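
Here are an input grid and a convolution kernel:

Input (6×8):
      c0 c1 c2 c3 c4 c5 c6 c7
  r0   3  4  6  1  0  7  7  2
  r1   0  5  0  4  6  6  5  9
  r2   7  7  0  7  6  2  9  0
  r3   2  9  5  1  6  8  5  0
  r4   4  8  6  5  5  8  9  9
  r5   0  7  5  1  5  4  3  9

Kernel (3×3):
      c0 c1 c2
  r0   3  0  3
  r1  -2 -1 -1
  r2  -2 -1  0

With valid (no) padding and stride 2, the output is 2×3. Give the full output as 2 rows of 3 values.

Output[0,0]: The receptive field on the input at this output position is [3 4 6 / 0 5 0 / 7 7 0]. Elementwise product with the kernel and sum: 3·3 + 6·3 + 0·-2 + 5·-1 + 0·-1 + 7·-2 + 7·-1.
Output[0,1]: The receptive field on the input at this output position is [6 1 0 / 0 4 6 / 0 7 6]. Elementwise product with the kernel and sum: 6·3 + 0·3 + 0·-2 + 4·-1 + 6·-1 + 0·-2 + 7·-1.

1 1 -16
-13 -16 2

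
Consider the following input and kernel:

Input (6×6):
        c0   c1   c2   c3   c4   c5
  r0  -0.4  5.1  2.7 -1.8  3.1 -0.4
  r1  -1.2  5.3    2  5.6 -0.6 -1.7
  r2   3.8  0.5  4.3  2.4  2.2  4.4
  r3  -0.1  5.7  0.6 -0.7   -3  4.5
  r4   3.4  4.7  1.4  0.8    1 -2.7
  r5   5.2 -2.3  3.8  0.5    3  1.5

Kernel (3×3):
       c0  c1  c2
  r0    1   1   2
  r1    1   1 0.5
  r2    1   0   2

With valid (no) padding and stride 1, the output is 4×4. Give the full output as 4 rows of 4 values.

27.6 19.6 23.1 15.85
15.65 28.8 8.8 16.7
25 21.85 12.9 7.35
28.4 10.1 6.4 9.25

Output[0,0]: The receptive field on the input at this output position is [-0.4 5.1 2.7 / -1.2 5.3 2 / 3.8 0.5 4.3]. Elementwise product with the kernel and sum: -0.4·1 + 5.1·1 + 2.7·2 + -1.2·1 + 5.3·1 + 2·0.5 + 3.8·1 + 4.3·2.
Output[0,1]: The receptive field on the input at this output position is [5.1 2.7 -1.8 / 5.3 2 5.6 / 0.5 4.3 2.4]. Elementwise product with the kernel and sum: 5.1·1 + 2.7·1 + -1.8·2 + 5.3·1 + 2·1 + 5.6·0.5 + 0.5·1 + 2.4·2.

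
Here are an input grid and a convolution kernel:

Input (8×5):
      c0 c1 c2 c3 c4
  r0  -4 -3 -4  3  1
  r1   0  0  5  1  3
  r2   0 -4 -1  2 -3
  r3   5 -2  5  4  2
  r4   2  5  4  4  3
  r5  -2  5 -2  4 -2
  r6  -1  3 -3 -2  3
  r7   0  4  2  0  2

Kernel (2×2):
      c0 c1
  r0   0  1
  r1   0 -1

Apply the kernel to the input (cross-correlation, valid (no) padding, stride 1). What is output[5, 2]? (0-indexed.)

6

The receptive field on the input at this output position is [-2 4 / -3 -2]. Elementwise product with the kernel and sum: 4·1 + -2·-1.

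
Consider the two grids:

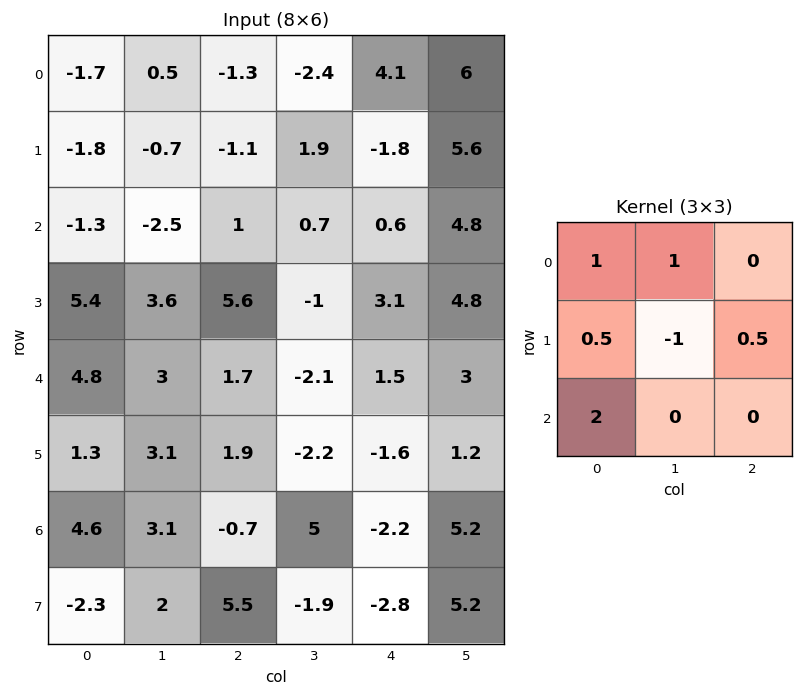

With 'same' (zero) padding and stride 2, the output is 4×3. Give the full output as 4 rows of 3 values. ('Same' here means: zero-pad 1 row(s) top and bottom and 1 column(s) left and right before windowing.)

1.95 -1.05 1.5
-1.75 3.5 0.25
2.1 14.15 -3.35
-1.75 13.75 -0.3

Output[0,0]: The receptive field on the zero-padded input at this output position is [0 0 0 / 0 -1.7 0.5 / 0 -1.8 -0.7]. Elementwise product with the kernel and sum: 0·1 + 0·1 + 0·0.5 + -1.7·-1 + 0.5·0.5 + 0·2.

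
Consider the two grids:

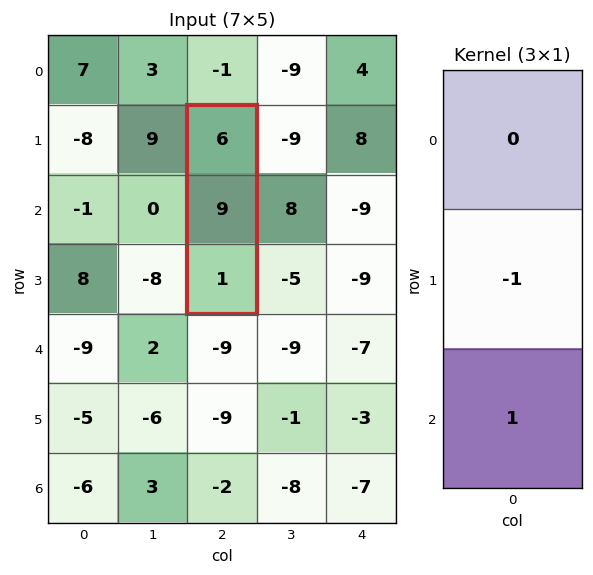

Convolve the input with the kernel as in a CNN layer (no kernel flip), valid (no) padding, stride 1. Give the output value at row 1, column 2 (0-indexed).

-8

The receptive field on the input at this output position is [6 / 9 / 1]. Elementwise product with the kernel and sum: 9·-1 + 1·1.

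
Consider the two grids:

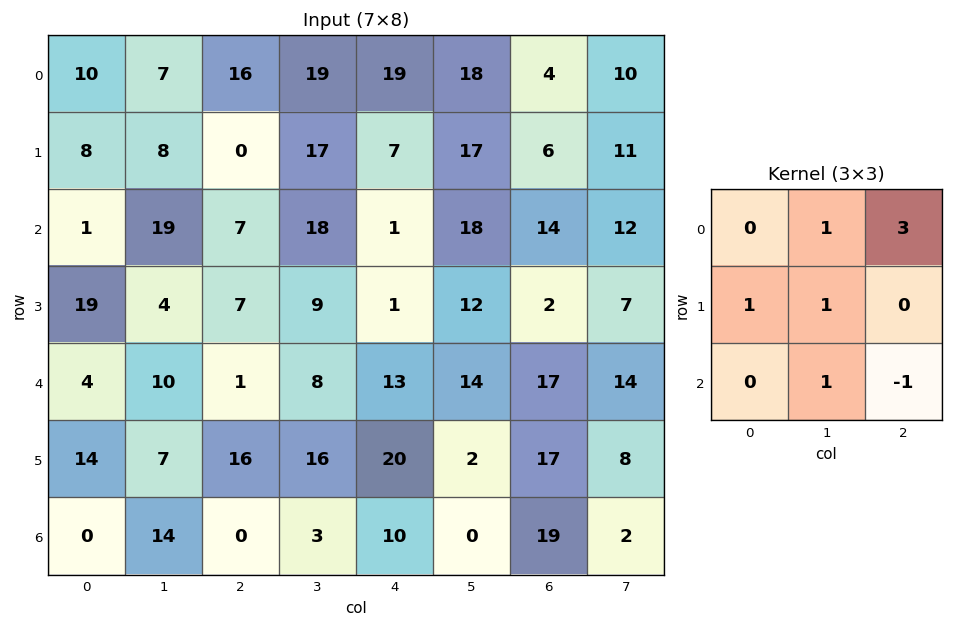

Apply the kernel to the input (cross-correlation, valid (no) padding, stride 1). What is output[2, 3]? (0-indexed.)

64

The receptive field on the input at this output position is [18 1 18 / 9 1 12 / 8 13 14]. Elementwise product with the kernel and sum: 1·1 + 18·3 + 9·1 + 1·1 + 13·1 + 14·-1.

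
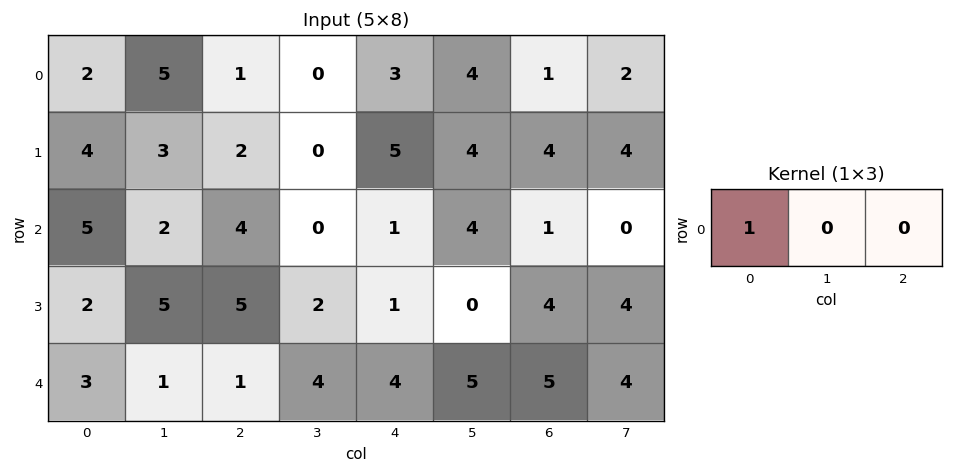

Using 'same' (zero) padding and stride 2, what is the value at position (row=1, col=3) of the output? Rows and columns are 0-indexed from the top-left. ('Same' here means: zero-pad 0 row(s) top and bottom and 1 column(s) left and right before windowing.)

4

The receptive field on the zero-padded input at this output position is [4 1 0]. Elementwise product with the kernel and sum: 4·1.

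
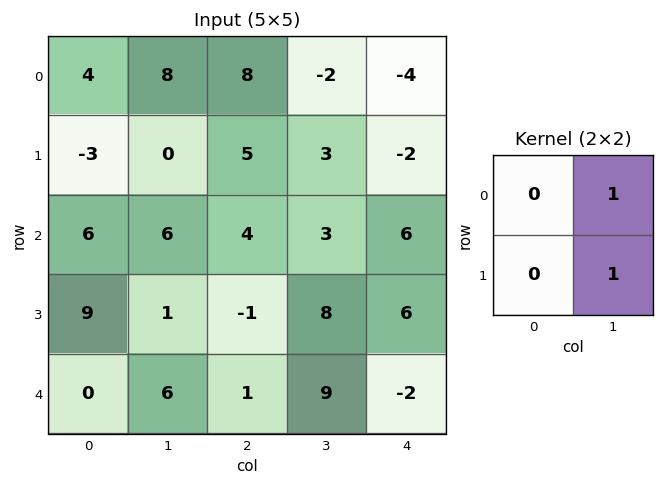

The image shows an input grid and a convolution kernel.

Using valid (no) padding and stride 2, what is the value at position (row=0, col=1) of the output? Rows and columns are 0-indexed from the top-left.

1

The receptive field on the input at this output position is [8 -2 / 5 3]. Elementwise product with the kernel and sum: -2·1 + 3·1.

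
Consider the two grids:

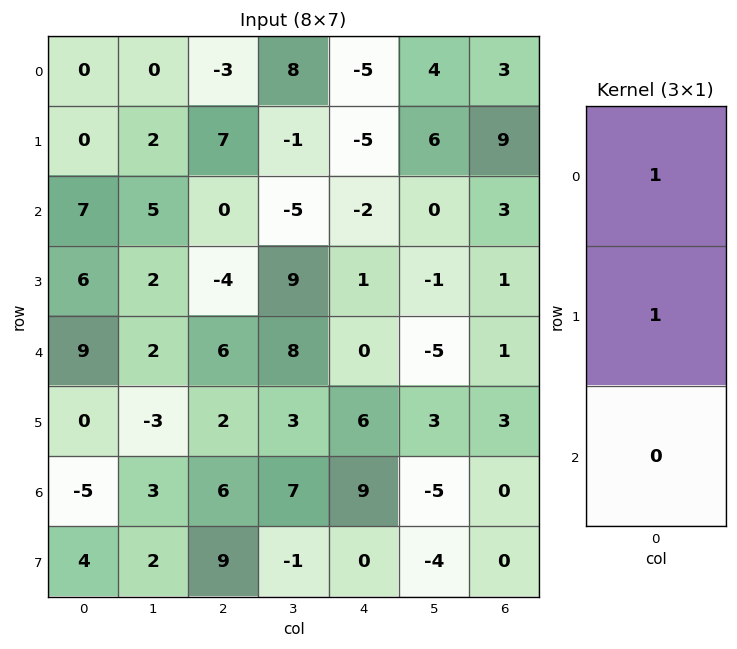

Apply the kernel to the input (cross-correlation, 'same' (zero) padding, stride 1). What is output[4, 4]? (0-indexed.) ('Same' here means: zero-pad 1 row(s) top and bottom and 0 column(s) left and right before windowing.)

1

The receptive field on the zero-padded input at this output position is [1 / 0 / 6]. Elementwise product with the kernel and sum: 1·1 + 0·1.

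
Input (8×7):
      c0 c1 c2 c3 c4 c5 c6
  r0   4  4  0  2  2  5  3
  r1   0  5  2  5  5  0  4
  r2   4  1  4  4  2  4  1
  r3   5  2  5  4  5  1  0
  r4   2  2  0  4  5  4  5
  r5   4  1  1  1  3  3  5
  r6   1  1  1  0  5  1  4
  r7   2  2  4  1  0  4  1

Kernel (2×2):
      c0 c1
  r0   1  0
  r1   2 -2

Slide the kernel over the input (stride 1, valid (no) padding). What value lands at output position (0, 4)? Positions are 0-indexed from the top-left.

12

The receptive field on the input at this output position is [2 5 / 5 0]. Elementwise product with the kernel and sum: 2·1 + 5·2 + 0·-2.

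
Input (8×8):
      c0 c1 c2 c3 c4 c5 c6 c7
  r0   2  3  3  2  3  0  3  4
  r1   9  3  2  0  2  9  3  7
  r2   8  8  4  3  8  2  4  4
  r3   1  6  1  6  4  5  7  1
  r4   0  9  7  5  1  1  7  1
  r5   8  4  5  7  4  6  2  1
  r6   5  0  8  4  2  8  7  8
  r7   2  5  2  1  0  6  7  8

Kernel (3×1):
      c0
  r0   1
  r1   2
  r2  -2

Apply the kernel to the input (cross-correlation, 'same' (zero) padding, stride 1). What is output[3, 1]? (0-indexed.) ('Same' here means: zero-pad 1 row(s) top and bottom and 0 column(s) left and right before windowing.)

The receptive field on the zero-padded input at this output position is [8 / 6 / 9]. Elementwise product with the kernel and sum: 8·1 + 6·2 + 9·-2.

2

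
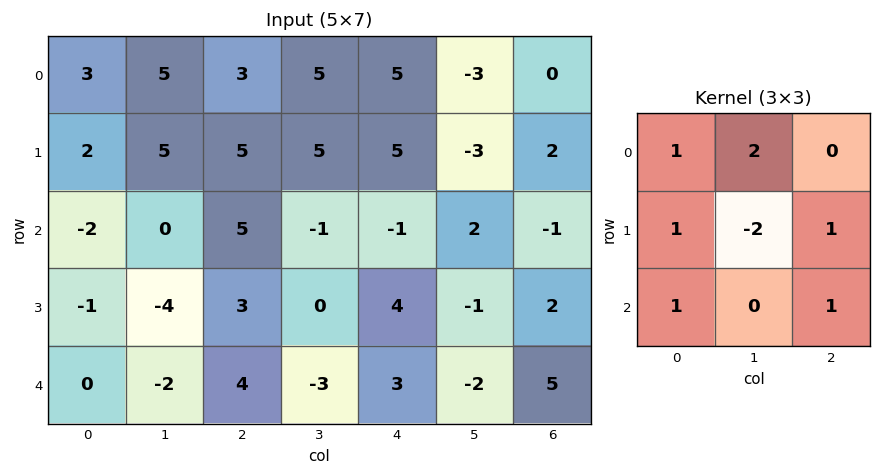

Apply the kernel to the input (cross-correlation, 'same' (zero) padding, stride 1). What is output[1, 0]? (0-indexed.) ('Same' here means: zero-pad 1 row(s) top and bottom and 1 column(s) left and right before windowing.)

7

The receptive field on the zero-padded input at this output position is [0 3 5 / 0 2 5 / 0 -2 0]. Elementwise product with the kernel and sum: 0·1 + 3·2 + 0·1 + 2·-2 + 5·1 + 0·1 + 0·1.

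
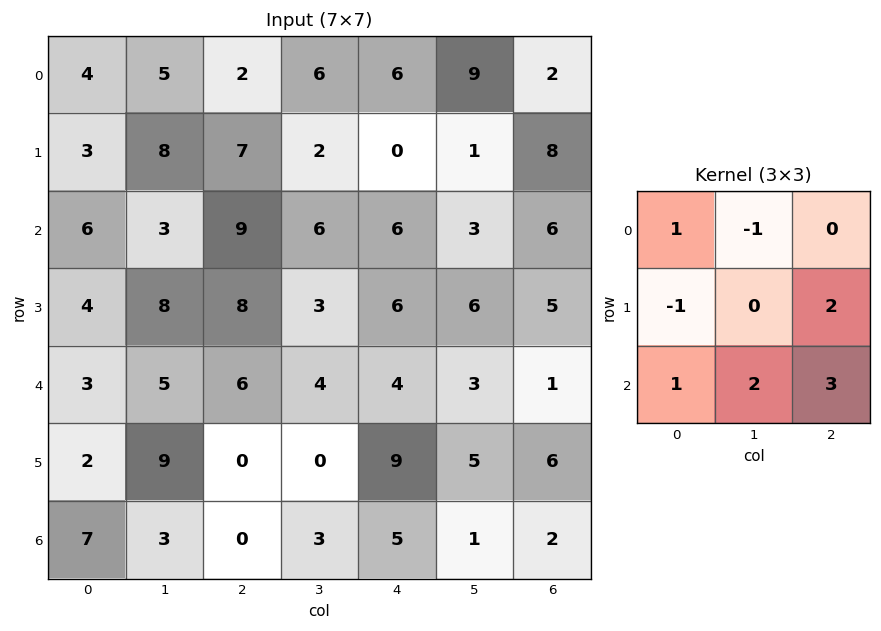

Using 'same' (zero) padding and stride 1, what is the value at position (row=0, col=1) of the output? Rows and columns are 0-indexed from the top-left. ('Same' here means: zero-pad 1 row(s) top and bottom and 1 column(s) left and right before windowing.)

40

The receptive field on the zero-padded input at this output position is [0 0 0 / 4 5 2 / 3 8 7]. Elementwise product with the kernel and sum: 0·1 + 0·-1 + 4·-1 + 2·2 + 3·1 + 8·2 + 7·3.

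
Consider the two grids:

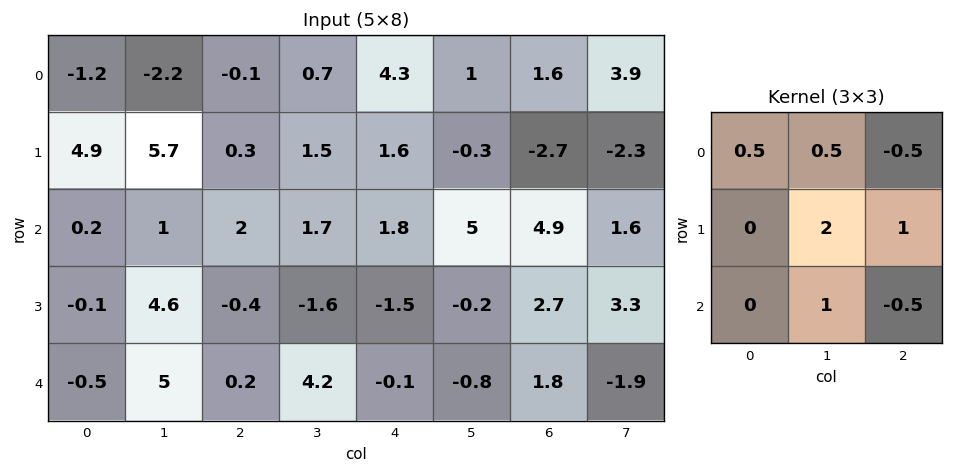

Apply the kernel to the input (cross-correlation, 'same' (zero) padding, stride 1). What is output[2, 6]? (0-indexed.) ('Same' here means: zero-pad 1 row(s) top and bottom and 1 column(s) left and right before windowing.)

12.1

The receptive field on the zero-padded input at this output position is [-0.3 -2.7 -2.3 / 5 4.9 1.6 / -0.2 2.7 3.3]. Elementwise product with the kernel and sum: -0.3·0.5 + -2.7·0.5 + -2.3·-0.5 + 4.9·2 + 1.6·1 + 2.7·1 + 3.3·-0.5.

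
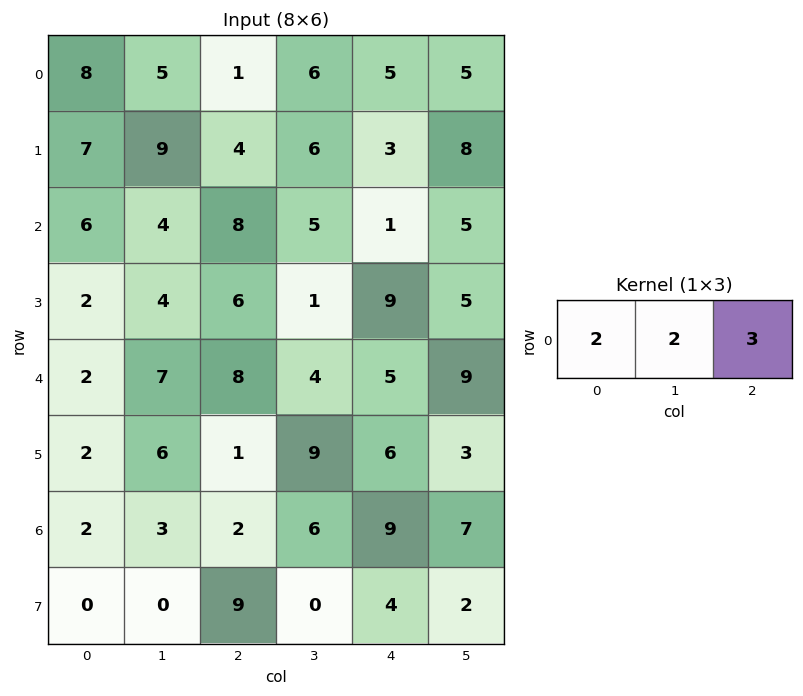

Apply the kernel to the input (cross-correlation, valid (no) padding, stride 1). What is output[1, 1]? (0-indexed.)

The receptive field on the input at this output position is [9 4 6]. Elementwise product with the kernel and sum: 9·2 + 4·2 + 6·3.

44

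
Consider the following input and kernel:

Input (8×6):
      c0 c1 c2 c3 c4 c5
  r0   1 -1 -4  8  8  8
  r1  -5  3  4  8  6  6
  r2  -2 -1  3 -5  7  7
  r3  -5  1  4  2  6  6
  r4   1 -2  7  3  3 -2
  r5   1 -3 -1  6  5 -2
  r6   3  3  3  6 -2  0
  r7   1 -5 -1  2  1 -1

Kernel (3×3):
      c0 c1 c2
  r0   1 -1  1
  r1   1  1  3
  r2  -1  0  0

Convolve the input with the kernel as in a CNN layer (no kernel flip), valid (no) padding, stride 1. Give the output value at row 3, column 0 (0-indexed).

17

The receptive field on the input at this output position is [-5 1 4 / 1 -2 7 / 1 -3 -1]. Elementwise product with the kernel and sum: -5·1 + 1·-1 + 4·1 + 1·1 + -2·1 + 7·3 + 1·-1.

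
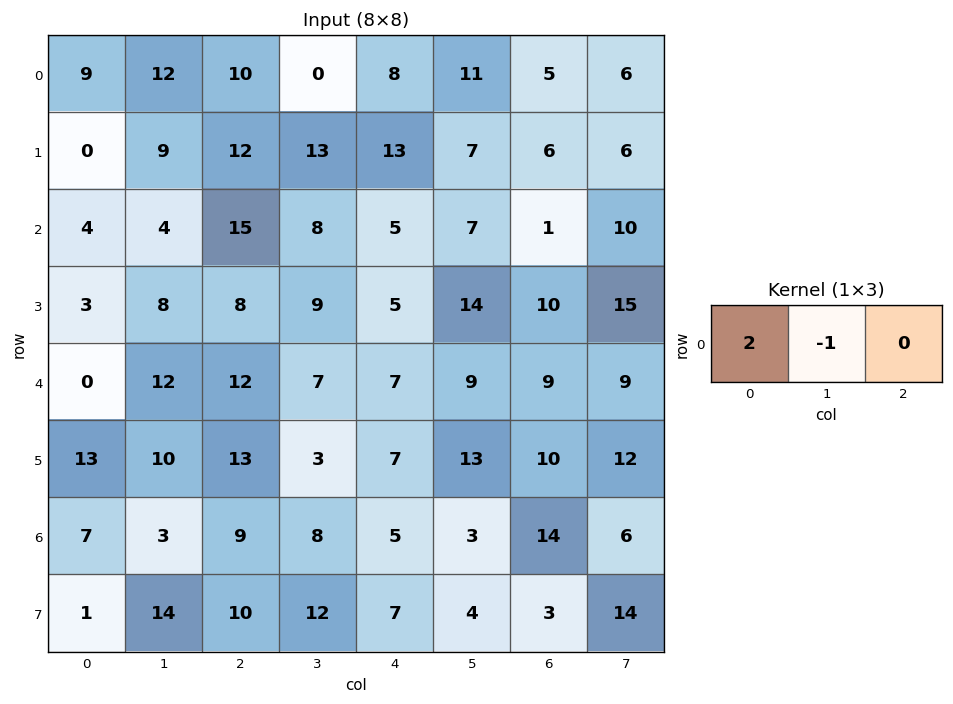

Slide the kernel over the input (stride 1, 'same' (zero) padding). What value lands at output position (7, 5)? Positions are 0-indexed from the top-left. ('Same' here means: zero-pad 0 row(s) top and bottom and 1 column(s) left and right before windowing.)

10

The receptive field on the zero-padded input at this output position is [7 4 3]. Elementwise product with the kernel and sum: 7·2 + 4·-1.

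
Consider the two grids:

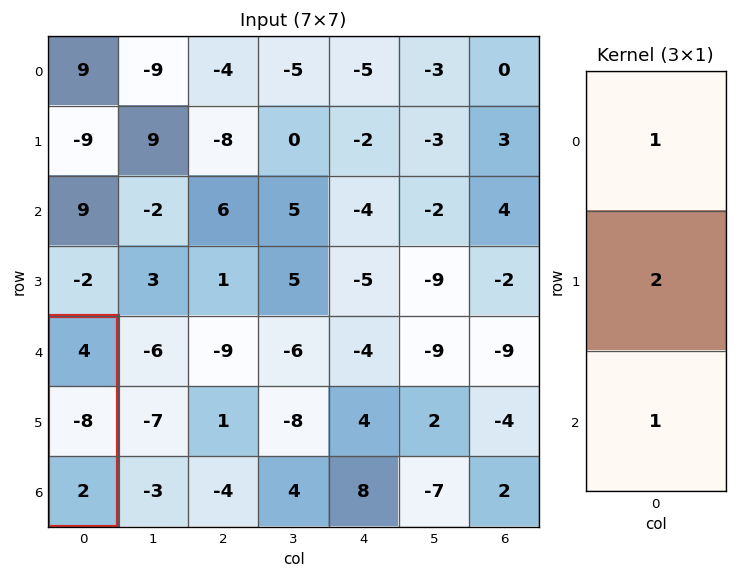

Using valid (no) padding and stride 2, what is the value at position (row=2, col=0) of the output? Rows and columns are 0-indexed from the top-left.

-10

The receptive field on the input at this output position is [4 / -8 / 2]. Elementwise product with the kernel and sum: 4·1 + -8·2 + 2·1.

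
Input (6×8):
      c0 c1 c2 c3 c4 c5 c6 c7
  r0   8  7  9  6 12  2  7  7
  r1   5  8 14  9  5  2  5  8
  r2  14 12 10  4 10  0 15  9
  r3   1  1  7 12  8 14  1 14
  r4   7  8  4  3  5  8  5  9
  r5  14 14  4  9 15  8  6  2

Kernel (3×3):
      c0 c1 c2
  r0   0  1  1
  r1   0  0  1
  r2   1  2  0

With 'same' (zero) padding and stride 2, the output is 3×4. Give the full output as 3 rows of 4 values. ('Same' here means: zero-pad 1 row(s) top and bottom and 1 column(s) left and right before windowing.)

17 42 21 19
27 42 35 38
38 44 69 44

Output[0,0]: The receptive field on the zero-padded input at this output position is [0 0 0 / 0 8 7 / 0 5 8]. Elementwise product with the kernel and sum: 0·1 + 0·1 + 7·1 + 0·1 + 5·2.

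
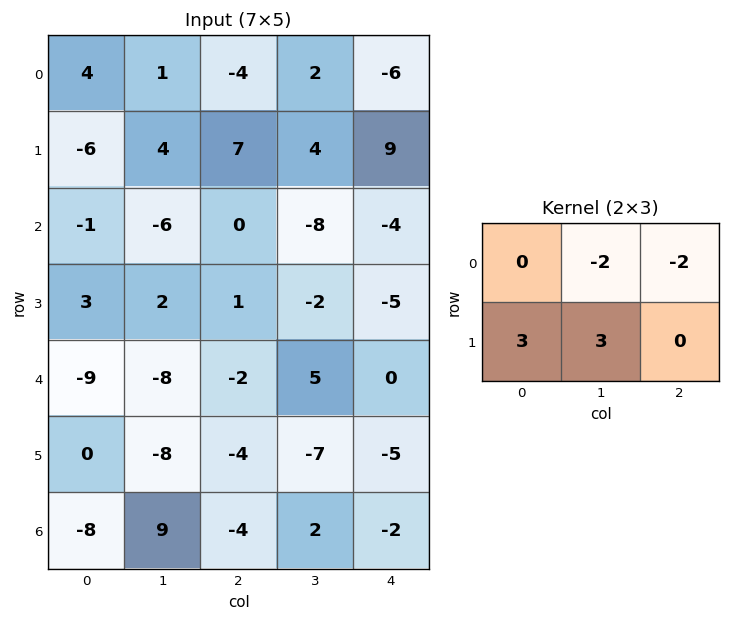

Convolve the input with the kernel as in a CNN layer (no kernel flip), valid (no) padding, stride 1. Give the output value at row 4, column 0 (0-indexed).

-4

The receptive field on the input at this output position is [-9 -8 -2 / 0 -8 -4]. Elementwise product with the kernel and sum: -8·-2 + -2·-2 + 0·3 + -8·3.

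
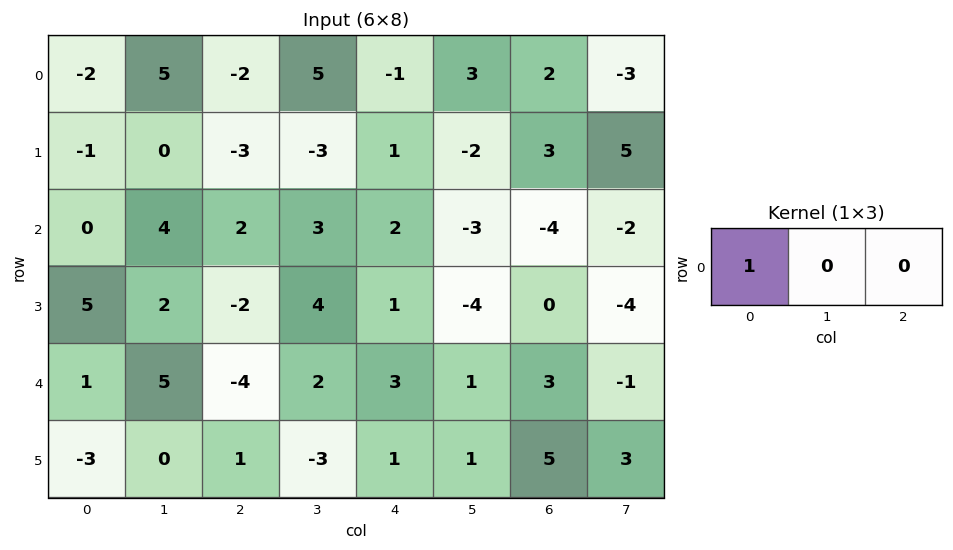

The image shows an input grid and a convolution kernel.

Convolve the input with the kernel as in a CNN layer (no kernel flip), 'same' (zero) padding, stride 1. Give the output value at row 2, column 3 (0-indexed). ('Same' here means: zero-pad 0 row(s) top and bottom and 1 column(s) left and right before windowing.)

2

The receptive field on the zero-padded input at this output position is [2 3 2]. Elementwise product with the kernel and sum: 2·1.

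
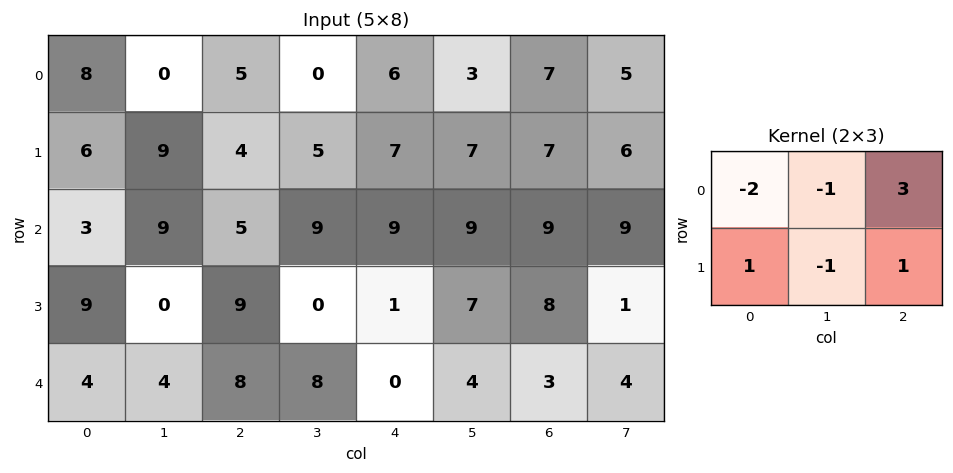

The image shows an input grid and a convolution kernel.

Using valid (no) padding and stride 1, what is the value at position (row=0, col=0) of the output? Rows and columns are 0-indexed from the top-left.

The receptive field on the input at this output position is [8 0 5 / 6 9 4]. Elementwise product with the kernel and sum: 8·-2 + 0·-1 + 5·3 + 6·1 + 9·-1 + 4·1.

0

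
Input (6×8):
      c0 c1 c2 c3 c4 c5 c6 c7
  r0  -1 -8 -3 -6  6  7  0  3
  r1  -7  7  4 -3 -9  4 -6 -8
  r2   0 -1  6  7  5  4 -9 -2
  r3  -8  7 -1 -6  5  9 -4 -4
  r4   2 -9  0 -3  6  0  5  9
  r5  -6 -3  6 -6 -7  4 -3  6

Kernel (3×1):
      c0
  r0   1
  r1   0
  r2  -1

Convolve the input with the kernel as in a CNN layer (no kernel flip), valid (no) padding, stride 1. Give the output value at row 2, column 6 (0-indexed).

The receptive field on the input at this output position is [-9 / -4 / 5]. Elementwise product with the kernel and sum: -9·1 + 5·-1.

-14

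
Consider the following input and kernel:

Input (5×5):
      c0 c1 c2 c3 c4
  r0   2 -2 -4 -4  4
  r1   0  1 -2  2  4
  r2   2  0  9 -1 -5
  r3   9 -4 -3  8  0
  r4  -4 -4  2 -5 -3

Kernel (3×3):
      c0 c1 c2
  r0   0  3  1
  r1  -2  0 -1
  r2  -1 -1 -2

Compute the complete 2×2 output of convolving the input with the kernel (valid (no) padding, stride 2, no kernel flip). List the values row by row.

Output[0,0]: The receptive field on the input at this output position is [2 -2 -4 / 0 1 -2 / 2 0 9]. Elementwise product with the kernel and sum: -2·3 + -4·1 + 0·-2 + -2·-1 + 2·-1 + 0·-1 + 9·-2.

-28 -6
-2 7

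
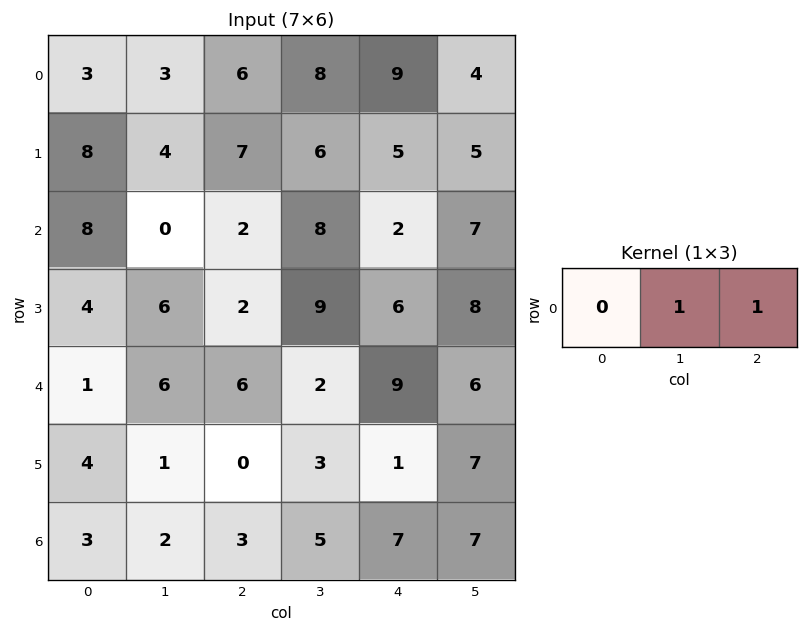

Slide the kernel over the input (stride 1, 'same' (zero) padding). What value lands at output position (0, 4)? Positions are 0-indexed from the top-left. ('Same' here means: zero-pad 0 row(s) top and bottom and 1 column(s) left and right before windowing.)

The receptive field on the zero-padded input at this output position is [8 9 4]. Elementwise product with the kernel and sum: 9·1 + 4·1.

13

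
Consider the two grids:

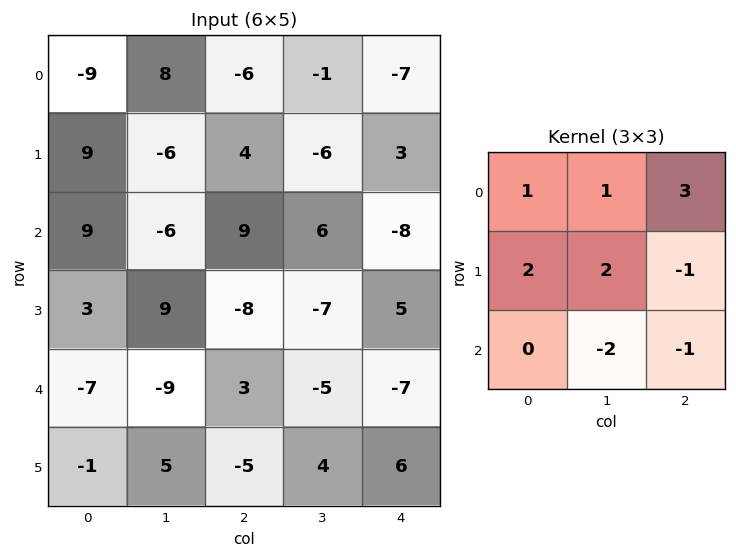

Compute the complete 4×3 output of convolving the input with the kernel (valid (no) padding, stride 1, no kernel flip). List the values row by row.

-14 -23 -39
2 3 54
77 29 -27
-52 -21 -11

Output[0,0]: The receptive field on the input at this output position is [-9 8 -6 / 9 -6 4 / 9 -6 9]. Elementwise product with the kernel and sum: -9·1 + 8·1 + -6·3 + 9·2 + -6·2 + 4·-1 + -6·-2 + 9·-1.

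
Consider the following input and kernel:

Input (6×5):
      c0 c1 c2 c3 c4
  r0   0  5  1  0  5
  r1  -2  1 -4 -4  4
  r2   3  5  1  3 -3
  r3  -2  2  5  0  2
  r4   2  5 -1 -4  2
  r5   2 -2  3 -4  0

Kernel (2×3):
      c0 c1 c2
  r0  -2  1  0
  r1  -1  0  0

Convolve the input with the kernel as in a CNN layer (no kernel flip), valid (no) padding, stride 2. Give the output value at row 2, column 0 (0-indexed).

-1

The receptive field on the input at this output position is [2 5 -1 / 2 -2 3]. Elementwise product with the kernel and sum: 2·-2 + 5·1 + 2·-1.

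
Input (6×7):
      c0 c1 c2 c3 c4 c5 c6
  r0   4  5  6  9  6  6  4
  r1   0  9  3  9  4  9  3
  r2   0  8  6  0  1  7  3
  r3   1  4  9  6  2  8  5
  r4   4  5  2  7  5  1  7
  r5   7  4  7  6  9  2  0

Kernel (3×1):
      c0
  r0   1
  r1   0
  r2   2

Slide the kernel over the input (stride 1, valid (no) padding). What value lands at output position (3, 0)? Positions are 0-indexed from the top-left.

The receptive field on the input at this output position is [1 / 4 / 7]. Elementwise product with the kernel and sum: 1·1 + 7·2.

15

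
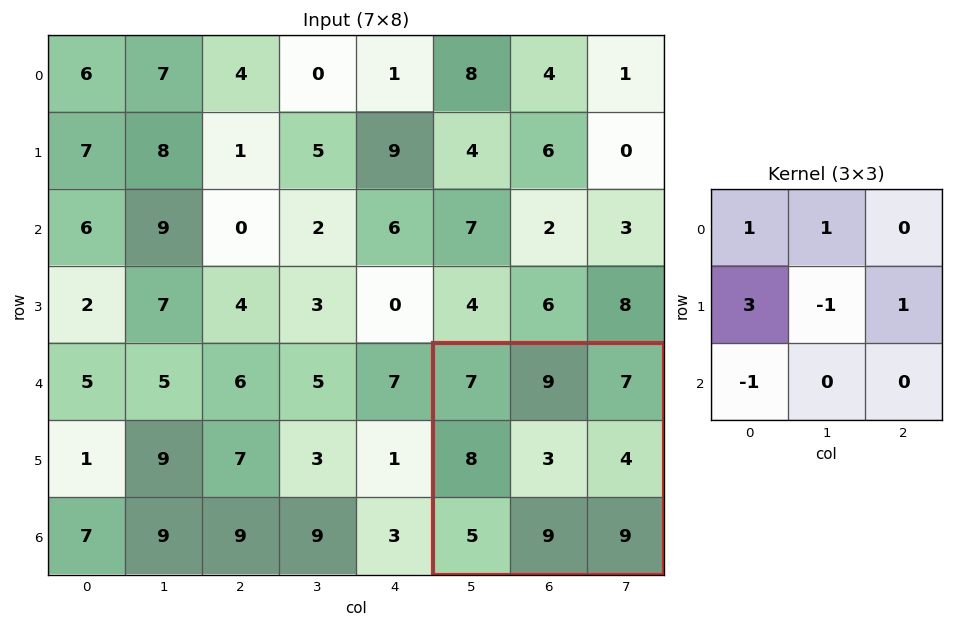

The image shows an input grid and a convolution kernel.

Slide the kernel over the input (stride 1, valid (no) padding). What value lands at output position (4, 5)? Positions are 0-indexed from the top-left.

The receptive field on the input at this output position is [7 9 7 / 8 3 4 / 5 9 9]. Elementwise product with the kernel and sum: 7·1 + 9·1 + 8·3 + 3·-1 + 4·1 + 5·-1.

36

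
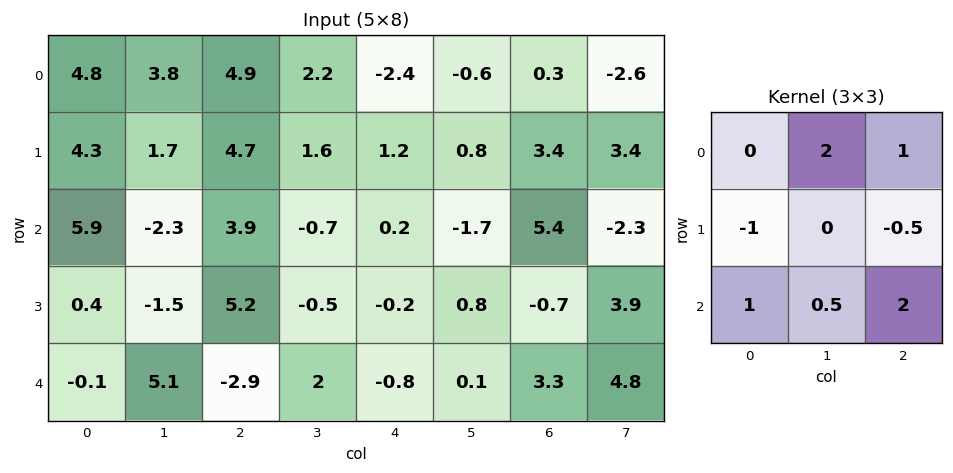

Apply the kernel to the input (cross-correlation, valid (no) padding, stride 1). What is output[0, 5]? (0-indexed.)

-8.1

The receptive field on the input at this output position is [-0.6 0.3 -2.6 / 0.8 3.4 3.4 / -1.7 5.4 -2.3]. Elementwise product with the kernel and sum: 0.3·2 + -2.6·1 + 0.8·-1 + 3.4·-0.5 + -1.7·1 + 5.4·0.5 + -2.3·2.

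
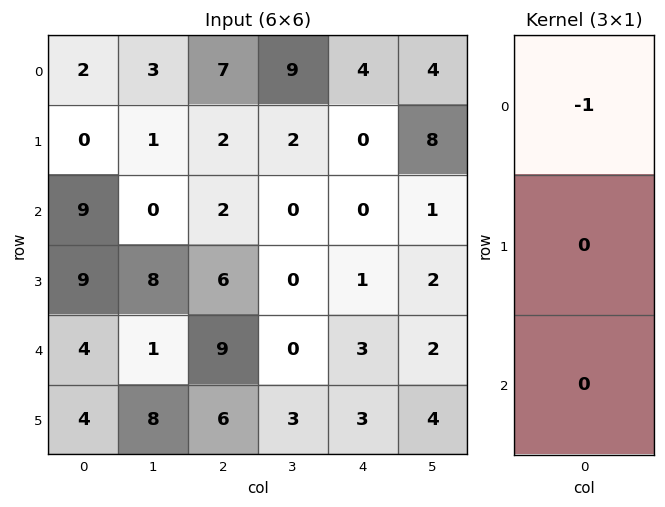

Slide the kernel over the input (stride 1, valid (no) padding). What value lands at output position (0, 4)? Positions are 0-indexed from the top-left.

The receptive field on the input at this output position is [4 / 0 / 0]. Elementwise product with the kernel and sum: 4·-1.

-4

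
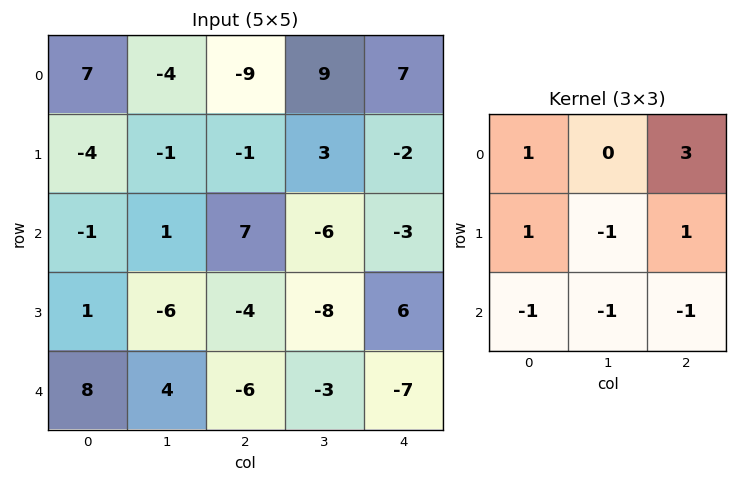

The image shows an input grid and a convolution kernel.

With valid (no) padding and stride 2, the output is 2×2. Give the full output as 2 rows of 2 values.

-31 8
17 24

Output[0,0]: The receptive field on the input at this output position is [7 -4 -9 / -4 -1 -1 / -1 1 7]. Elementwise product with the kernel and sum: 7·1 + -9·3 + -4·1 + -1·-1 + -1·1 + -1·-1 + 1·-1 + 7·-1.
Output[0,1]: The receptive field on the input at this output position is [-9 9 7 / -1 3 -2 / 7 -6 -3]. Elementwise product with the kernel and sum: -9·1 + 7·3 + -1·1 + 3·-1 + -2·1 + 7·-1 + -6·-1 + -3·-1.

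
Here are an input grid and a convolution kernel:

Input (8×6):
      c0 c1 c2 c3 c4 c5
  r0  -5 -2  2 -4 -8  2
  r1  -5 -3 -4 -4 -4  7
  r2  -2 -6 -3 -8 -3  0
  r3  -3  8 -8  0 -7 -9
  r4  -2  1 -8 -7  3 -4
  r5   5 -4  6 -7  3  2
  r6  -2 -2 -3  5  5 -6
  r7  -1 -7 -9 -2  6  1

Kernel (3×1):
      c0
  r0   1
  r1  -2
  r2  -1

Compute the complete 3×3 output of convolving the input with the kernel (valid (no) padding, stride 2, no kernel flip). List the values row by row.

7 13 3
6 21 8
-10 -17 -8

Output[0,0]: The receptive field on the input at this output position is [-5 / -5 / -2]. Elementwise product with the kernel and sum: -5·1 + -5·-2 + -2·-1.
Output[0,1]: The receptive field on the input at this output position is [2 / -4 / -3]. Elementwise product with the kernel and sum: 2·1 + -4·-2 + -3·-1.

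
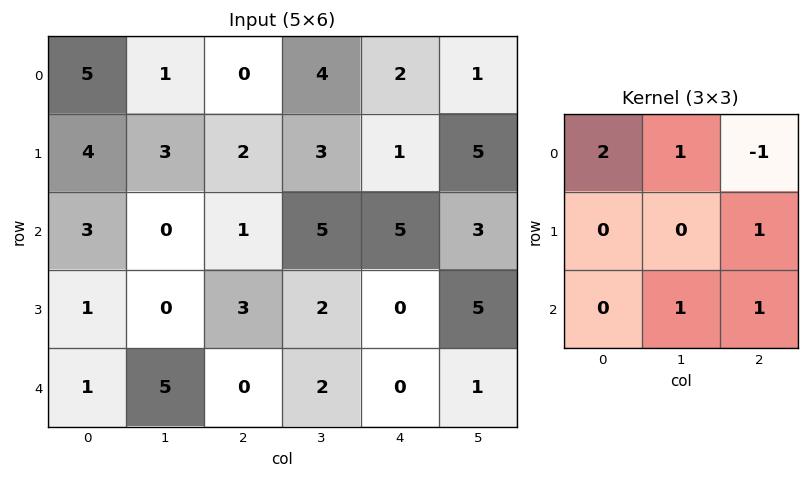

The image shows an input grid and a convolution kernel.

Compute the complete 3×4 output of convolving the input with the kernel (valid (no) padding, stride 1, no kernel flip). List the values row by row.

Output[0,0]: The receptive field on the input at this output position is [5 1 0 / 4 3 2 / 3 0 1]. Elementwise product with the kernel and sum: 5·2 + 1·1 + 0·-1 + 2·1 + 0·1 + 1·1.
Output[0,1]: The receptive field on the input at this output position is [1 0 4 / 3 2 3 / 0 1 5]. Elementwise product with the kernel and sum: 1·2 + 0·1 + 4·-1 + 3·1 + 1·1 + 5·1.

14 7 13 22
13 15 13 10
13 0 4 18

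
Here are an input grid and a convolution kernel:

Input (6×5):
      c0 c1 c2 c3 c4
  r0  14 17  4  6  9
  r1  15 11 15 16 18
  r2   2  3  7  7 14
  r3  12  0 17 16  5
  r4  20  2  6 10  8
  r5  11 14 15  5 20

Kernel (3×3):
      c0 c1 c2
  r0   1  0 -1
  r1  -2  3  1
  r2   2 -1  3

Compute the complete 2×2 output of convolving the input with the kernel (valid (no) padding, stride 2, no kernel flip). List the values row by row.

Output[0,0]: The receptive field on the input at this output position is [14 17 4 / 15 11 15 / 2 3 7]. Elementwise product with the kernel and sum: 14·1 + 4·-1 + 15·-2 + 11·3 + 15·1 + 2·2 + 3·-1 + 7·3.
Output[0,1]: The receptive field on the input at this output position is [4 6 9 / 15 16 18 / 7 7 14]. Elementwise product with the kernel and sum: 4·1 + 9·-1 + 15·-2 + 16·3 + 18·1 + 7·2 + 7·-1 + 14·3.

50 80
44 38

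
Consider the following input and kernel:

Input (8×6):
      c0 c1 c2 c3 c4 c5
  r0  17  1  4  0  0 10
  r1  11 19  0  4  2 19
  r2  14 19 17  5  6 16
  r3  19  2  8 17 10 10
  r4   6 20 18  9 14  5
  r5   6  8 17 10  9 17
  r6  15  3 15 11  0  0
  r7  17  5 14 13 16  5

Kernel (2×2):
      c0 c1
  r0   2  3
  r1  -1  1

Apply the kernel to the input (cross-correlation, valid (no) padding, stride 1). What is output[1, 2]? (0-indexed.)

0

The receptive field on the input at this output position is [0 4 / 17 5]. Elementwise product with the kernel and sum: 0·2 + 4·3 + 17·-1 + 5·1.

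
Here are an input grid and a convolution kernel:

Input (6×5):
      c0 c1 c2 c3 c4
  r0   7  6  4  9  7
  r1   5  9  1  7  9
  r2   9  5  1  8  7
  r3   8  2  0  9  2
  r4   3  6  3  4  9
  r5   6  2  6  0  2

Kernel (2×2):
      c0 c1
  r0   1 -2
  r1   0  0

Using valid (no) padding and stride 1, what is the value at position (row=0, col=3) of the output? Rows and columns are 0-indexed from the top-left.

-5

The receptive field on the input at this output position is [9 7 / 7 9]. Elementwise product with the kernel and sum: 9·1 + 7·-2.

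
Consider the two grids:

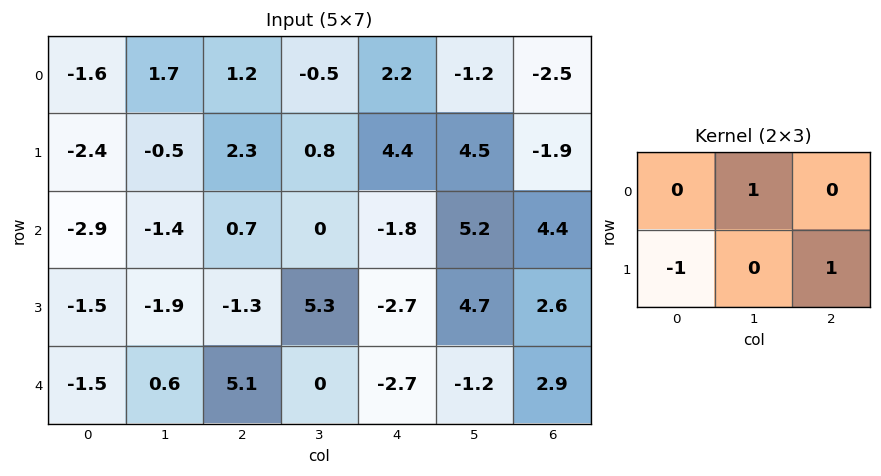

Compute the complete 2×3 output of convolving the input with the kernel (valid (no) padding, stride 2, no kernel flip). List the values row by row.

Output[0,0]: The receptive field on the input at this output position is [-1.6 1.7 1.2 / -2.4 -0.5 2.3]. Elementwise product with the kernel and sum: 1.7·1 + -2.4·-1 + 2.3·1.

6.4 1.6 -7.5
-1.2 -1.4 10.5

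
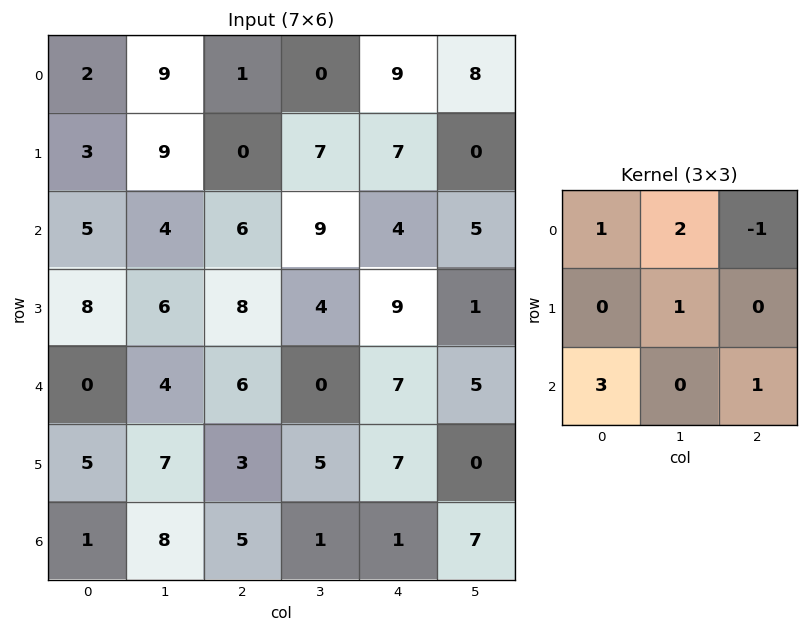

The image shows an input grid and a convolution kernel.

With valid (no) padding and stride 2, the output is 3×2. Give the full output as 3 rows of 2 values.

49 21
19 49
17 20

Output[0,0]: The receptive field on the input at this output position is [2 9 1 / 3 9 0 / 5 4 6]. Elementwise product with the kernel and sum: 2·1 + 9·2 + 1·-1 + 9·1 + 5·3 + 6·1.
Output[0,1]: The receptive field on the input at this output position is [1 0 9 / 0 7 7 / 6 9 4]. Elementwise product with the kernel and sum: 1·1 + 0·2 + 9·-1 + 7·1 + 6·3 + 4·1.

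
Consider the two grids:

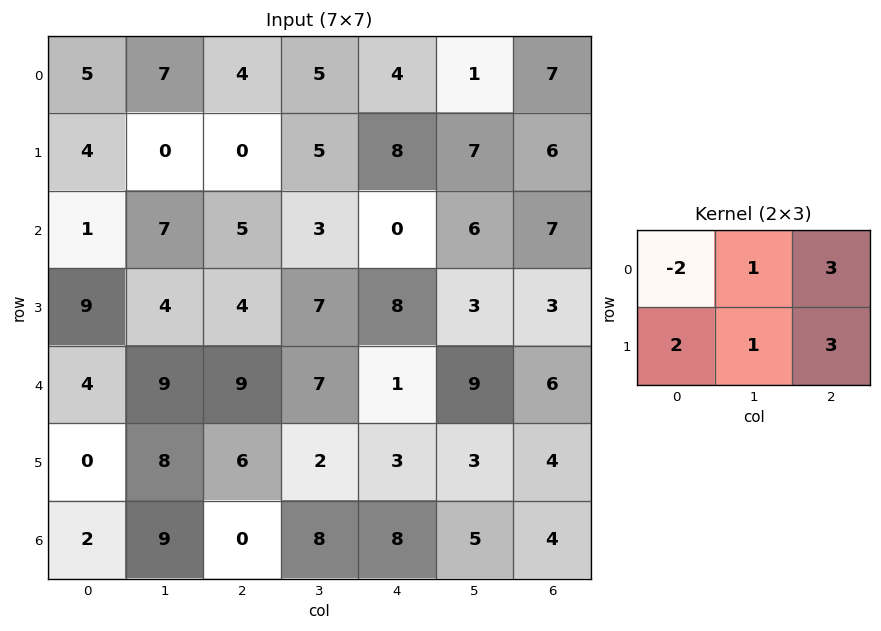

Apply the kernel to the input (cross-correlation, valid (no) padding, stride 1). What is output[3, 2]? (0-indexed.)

The receptive field on the input at this output position is [4 7 8 / 9 7 1]. Elementwise product with the kernel and sum: 4·-2 + 7·1 + 8·3 + 9·2 + 7·1 + 1·3.

51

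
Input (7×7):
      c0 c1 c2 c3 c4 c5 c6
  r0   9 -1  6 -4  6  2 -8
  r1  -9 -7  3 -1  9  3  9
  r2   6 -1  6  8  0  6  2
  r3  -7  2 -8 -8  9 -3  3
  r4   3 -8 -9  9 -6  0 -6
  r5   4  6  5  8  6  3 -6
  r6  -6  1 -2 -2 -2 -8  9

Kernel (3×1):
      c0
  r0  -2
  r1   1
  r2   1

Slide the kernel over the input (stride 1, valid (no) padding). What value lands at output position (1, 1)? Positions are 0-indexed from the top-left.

The receptive field on the input at this output position is [-7 / -1 / 2]. Elementwise product with the kernel and sum: -7·-2 + -1·1 + 2·1.

15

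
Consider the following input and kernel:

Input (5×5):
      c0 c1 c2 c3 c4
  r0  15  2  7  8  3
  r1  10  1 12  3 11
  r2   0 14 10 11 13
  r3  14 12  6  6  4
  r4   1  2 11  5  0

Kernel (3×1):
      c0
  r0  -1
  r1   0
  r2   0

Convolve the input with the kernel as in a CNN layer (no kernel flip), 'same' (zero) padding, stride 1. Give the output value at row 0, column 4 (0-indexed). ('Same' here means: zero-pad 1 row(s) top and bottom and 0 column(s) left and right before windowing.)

The receptive field on the zero-padded input at this output position is [0 / 3 / 11]. Elementwise product with the kernel and sum: 0·-1.

0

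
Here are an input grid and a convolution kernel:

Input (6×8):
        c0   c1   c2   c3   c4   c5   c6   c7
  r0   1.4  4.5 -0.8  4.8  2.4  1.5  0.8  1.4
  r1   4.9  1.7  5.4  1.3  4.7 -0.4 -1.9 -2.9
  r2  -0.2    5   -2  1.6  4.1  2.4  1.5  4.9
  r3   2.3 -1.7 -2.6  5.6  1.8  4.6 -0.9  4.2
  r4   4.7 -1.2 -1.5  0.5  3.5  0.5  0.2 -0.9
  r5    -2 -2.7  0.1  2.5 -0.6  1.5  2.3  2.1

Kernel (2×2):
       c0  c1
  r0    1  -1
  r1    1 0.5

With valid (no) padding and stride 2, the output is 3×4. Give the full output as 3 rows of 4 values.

2.65 0.45 5.4 -3.95
-3.75 -3.4 5.8 -2.2
2.55 -0.65 3.15 4.45

Output[0,0]: The receptive field on the input at this output position is [1.4 4.5 / 4.9 1.7]. Elementwise product with the kernel and sum: 1.4·1 + 4.5·-1 + 4.9·1 + 1.7·0.5.
Output[0,1]: The receptive field on the input at this output position is [-0.8 4.8 / 5.4 1.3]. Elementwise product with the kernel and sum: -0.8·1 + 4.8·-1 + 5.4·1 + 1.3·0.5.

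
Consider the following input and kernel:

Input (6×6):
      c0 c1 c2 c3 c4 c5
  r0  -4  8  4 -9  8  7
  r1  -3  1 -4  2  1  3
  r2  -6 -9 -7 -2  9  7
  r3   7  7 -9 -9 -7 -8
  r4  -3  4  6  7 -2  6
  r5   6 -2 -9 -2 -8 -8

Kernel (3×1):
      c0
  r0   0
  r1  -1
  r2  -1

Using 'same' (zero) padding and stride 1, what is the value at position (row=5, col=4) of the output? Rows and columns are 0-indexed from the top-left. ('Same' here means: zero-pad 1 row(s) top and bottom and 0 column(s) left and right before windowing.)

8

The receptive field on the zero-padded input at this output position is [-2 / -8 / 0]. Elementwise product with the kernel and sum: -8·-1 + 0·-1.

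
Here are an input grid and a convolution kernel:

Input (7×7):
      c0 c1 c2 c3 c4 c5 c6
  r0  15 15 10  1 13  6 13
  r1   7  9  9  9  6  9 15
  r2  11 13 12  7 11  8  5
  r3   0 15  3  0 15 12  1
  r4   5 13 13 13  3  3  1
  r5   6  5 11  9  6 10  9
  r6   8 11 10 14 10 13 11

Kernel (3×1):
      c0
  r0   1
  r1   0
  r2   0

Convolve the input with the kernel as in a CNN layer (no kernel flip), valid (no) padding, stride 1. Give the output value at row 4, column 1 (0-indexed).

13

The receptive field on the input at this output position is [13 / 5 / 11]. Elementwise product with the kernel and sum: 13·1.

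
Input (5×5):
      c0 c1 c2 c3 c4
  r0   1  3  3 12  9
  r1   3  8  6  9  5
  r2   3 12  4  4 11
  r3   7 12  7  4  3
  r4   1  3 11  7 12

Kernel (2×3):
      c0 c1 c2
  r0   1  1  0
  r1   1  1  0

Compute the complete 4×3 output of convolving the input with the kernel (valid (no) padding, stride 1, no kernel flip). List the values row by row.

15 20 30
26 30 23
34 35 19
23 33 29

Output[0,0]: The receptive field on the input at this output position is [1 3 3 / 3 8 6]. Elementwise product with the kernel and sum: 1·1 + 3·1 + 3·1 + 8·1.
Output[0,1]: The receptive field on the input at this output position is [3 3 12 / 8 6 9]. Elementwise product with the kernel and sum: 3·1 + 3·1 + 8·1 + 6·1.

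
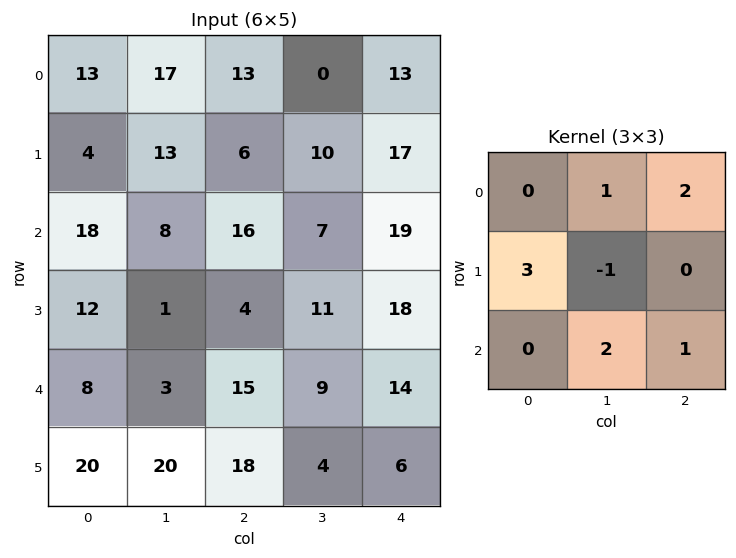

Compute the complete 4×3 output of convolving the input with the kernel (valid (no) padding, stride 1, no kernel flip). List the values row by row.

Output[0,0]: The receptive field on the input at this output position is [13 17 13 / 4 13 6 / 18 8 16]. Elementwise product with the kernel and sum: 17·1 + 13·2 + 4·3 + 13·-1 + 8·2 + 16·1.
Output[0,1]: The receptive field on the input at this output position is [17 13 0 / 13 6 10 / 8 16 7]. Elementwise product with the kernel and sum: 13·1 + 0·2 + 13·3 + 6·-1 + 16·2 + 7·1.

74 85 67
77 53 125
96 68 78
88 60 97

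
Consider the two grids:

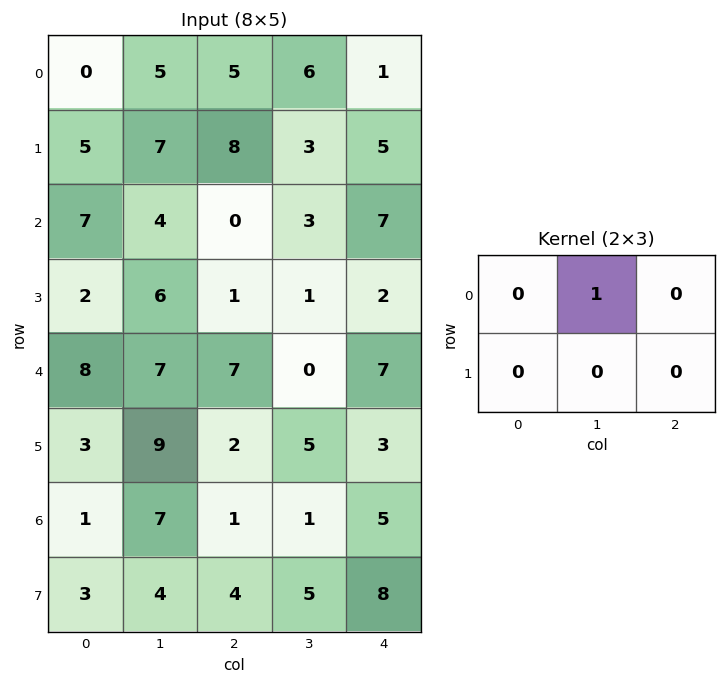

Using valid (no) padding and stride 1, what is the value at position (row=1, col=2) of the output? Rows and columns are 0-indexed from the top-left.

3

The receptive field on the input at this output position is [8 3 5 / 0 3 7]. Elementwise product with the kernel and sum: 3·1.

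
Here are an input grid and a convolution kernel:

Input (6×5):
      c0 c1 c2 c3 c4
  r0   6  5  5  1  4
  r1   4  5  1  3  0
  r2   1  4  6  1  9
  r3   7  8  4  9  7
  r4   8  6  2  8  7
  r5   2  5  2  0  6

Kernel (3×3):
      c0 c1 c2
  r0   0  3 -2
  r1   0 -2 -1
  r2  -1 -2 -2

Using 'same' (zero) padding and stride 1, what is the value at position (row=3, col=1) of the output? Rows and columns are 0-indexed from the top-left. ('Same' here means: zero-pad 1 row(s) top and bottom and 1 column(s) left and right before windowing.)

-44

The receptive field on the zero-padded input at this output position is [1 4 6 / 7 8 4 / 8 6 2]. Elementwise product with the kernel and sum: 4·3 + 6·-2 + 8·-2 + 4·-1 + 8·-1 + 6·-2 + 2·-2.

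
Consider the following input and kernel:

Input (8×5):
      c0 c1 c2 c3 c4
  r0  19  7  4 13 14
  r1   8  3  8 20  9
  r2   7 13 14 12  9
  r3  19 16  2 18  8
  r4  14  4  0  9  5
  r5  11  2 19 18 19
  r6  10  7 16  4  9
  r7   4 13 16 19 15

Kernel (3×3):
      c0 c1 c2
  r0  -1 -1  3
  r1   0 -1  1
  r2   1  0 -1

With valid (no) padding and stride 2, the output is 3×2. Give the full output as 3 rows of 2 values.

Output[0,0]: The receptive field on the input at this output position is [19 7 4 / 8 3 8 / 7 13 14]. Elementwise product with the kernel and sum: 19·-1 + 7·-1 + 4·3 + 3·-1 + 8·1 + 7·1 + 14·-1.

-16 19
22 -14
-7 14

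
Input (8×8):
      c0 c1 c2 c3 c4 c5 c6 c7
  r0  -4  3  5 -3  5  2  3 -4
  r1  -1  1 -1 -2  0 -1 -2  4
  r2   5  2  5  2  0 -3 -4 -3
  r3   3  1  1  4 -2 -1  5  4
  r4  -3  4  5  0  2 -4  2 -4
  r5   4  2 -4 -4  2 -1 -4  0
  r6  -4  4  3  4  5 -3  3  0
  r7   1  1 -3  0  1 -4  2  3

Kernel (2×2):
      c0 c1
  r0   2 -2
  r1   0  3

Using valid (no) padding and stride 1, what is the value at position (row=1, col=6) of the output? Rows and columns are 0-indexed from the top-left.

The receptive field on the input at this output position is [-2 4 / -4 -3]. Elementwise product with the kernel and sum: -2·2 + 4·-2 + -3·3.

-21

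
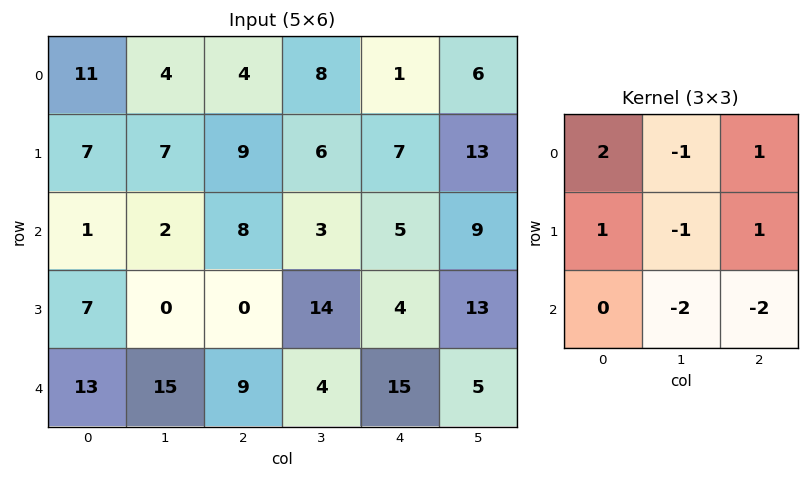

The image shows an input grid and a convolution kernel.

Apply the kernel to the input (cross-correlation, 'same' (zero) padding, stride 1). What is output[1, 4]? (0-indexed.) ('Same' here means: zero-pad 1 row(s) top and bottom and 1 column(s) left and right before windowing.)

The receptive field on the zero-padded input at this output position is [8 1 6 / 6 7 13 / 3 5 9]. Elementwise product with the kernel and sum: 8·2 + 1·-1 + 6·1 + 6·1 + 7·-1 + 13·1 + 5·-2 + 9·-2.

5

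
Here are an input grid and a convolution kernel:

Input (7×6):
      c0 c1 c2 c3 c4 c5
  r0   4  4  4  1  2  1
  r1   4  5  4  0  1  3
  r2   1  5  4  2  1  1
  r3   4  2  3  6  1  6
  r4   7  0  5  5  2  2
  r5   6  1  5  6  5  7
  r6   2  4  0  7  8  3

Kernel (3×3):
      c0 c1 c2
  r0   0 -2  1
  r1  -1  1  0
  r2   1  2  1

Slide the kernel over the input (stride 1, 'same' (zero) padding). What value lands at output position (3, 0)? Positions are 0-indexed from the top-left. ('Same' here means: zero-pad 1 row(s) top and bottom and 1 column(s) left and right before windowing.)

21

The receptive field on the zero-padded input at this output position is [0 1 5 / 0 4 2 / 0 7 0]. Elementwise product with the kernel and sum: 1·-2 + 5·1 + 0·-1 + 4·1 + 0·1 + 7·2 + 0·1.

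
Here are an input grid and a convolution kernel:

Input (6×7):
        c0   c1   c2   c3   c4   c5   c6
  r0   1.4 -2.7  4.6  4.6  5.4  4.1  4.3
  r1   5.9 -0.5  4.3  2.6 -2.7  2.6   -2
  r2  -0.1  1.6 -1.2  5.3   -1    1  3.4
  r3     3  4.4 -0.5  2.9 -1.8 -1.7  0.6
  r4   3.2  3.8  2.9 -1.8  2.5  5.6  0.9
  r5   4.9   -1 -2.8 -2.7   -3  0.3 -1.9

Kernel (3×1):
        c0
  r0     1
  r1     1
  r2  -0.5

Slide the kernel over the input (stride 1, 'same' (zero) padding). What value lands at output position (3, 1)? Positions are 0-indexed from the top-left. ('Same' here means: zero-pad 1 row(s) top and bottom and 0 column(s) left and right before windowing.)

4.1

The receptive field on the zero-padded input at this output position is [1.6 / 4.4 / 3.8]. Elementwise product with the kernel and sum: 1.6·1 + 4.4·1 + 3.8·-0.5.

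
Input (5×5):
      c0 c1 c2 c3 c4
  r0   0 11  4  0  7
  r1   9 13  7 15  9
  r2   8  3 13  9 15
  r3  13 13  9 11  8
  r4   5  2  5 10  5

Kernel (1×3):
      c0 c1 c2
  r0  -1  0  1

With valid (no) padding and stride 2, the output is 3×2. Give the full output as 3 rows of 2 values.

4 3
5 2
0 0

Output[0,0]: The receptive field on the input at this output position is [0 11 4]. Elementwise product with the kernel and sum: 0·-1 + 4·1.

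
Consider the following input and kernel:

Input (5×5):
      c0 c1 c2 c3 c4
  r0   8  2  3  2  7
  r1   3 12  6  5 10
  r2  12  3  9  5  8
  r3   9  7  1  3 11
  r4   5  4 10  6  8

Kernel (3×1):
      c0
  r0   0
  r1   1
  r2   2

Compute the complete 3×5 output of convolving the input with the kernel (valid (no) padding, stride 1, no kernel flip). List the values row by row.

27 18 24 15 26
30 17 11 11 30
19 15 21 15 27

Output[0,0]: The receptive field on the input at this output position is [8 / 3 / 12]. Elementwise product with the kernel and sum: 3·1 + 12·2.
Output[0,1]: The receptive field on the input at this output position is [2 / 12 / 3]. Elementwise product with the kernel and sum: 12·1 + 3·2.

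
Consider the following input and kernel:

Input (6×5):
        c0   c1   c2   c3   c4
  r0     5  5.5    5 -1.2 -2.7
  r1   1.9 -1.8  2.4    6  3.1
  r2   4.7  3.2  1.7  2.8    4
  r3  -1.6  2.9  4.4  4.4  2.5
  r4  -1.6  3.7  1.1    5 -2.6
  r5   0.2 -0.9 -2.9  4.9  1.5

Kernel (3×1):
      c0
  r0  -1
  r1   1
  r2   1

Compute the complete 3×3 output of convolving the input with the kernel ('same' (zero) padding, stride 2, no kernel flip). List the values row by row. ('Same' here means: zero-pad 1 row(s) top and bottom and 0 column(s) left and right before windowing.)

6.9 7.4 0.4
1.2 3.7 3.4
0.2 -6.2 -3.6

Output[0,0]: The receptive field on the zero-padded input at this output position is [0 / 5 / 1.9]. Elementwise product with the kernel and sum: 0·-1 + 5·1 + 1.9·1.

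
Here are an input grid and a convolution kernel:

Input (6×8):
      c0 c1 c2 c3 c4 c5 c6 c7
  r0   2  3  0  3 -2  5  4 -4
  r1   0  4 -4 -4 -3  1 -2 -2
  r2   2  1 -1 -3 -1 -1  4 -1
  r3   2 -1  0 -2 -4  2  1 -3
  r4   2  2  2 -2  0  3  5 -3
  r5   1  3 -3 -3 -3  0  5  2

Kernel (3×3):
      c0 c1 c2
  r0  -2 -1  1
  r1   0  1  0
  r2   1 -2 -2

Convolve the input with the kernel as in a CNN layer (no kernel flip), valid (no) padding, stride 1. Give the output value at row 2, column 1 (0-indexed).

-2

The receptive field on the input at this output position is [1 -1 -3 / -1 0 -2 / 2 2 -2]. Elementwise product with the kernel and sum: 1·-2 + -1·-1 + -3·1 + 0·1 + 2·1 + 2·-2 + -2·-2.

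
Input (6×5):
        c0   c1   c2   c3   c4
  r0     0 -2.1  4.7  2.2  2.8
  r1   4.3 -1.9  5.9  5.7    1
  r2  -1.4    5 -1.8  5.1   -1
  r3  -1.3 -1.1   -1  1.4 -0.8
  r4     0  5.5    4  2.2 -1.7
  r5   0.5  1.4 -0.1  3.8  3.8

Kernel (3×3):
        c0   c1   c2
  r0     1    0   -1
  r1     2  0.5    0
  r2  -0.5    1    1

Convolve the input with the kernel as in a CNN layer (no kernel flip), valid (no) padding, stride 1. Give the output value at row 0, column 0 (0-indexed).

6.85

The receptive field on the input at this output position is [0 -2.1 4.7 / 4.3 -1.9 5.9 / -1.4 5 -1.8]. Elementwise product with the kernel and sum: 0·1 + 4.7·-1 + 4.3·2 + -1.9·0.5 + -1.4·-0.5 + 5·1 + -1.8·1.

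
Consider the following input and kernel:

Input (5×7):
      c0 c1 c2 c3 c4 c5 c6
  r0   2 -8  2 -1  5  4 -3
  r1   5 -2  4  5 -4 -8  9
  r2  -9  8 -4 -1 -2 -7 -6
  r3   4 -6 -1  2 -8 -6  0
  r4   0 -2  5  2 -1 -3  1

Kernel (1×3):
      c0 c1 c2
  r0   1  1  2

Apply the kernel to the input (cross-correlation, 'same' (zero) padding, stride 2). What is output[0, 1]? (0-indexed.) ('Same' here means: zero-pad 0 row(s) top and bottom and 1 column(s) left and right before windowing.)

-8

The receptive field on the zero-padded input at this output position is [-8 2 -1]. Elementwise product with the kernel and sum: -8·1 + 2·1 + -1·2.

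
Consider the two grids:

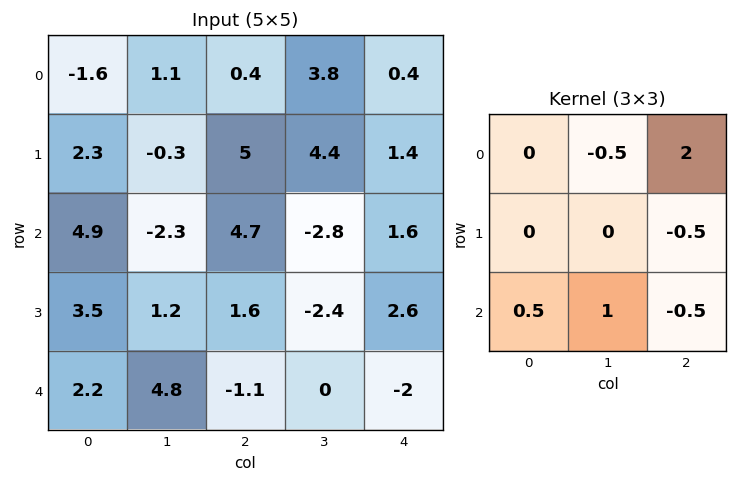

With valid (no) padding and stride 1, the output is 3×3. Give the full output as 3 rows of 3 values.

-4.45 10.15 -3.05
9.95 11.1 -3.1
16.2 -5.45 3.75

Output[0,0]: The receptive field on the input at this output position is [-1.6 1.1 0.4 / 2.3 -0.3 5 / 4.9 -2.3 4.7]. Elementwise product with the kernel and sum: 1.1·-0.5 + 0.4·2 + 5·-0.5 + 4.9·0.5 + -2.3·1 + 4.7·-0.5.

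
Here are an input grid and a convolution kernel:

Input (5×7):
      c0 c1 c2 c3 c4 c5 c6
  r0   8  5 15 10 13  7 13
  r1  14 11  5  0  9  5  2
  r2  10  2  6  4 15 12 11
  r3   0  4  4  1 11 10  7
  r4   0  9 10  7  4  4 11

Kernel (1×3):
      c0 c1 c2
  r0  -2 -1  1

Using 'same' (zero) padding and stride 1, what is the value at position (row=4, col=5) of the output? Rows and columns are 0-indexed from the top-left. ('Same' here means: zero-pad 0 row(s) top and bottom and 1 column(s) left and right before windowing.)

-1

The receptive field on the zero-padded input at this output position is [4 4 11]. Elementwise product with the kernel and sum: 4·-2 + 4·-1 + 11·1.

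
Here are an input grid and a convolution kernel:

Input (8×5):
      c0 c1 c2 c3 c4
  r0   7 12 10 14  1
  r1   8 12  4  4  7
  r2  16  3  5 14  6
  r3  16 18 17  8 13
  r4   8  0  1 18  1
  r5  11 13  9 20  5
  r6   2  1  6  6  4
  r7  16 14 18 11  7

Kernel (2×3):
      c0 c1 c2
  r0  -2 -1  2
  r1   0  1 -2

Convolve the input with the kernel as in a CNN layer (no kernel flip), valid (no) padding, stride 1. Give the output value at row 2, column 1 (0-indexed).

18

The receptive field on the input at this output position is [3 5 14 / 18 17 8]. Elementwise product with the kernel and sum: 3·-2 + 5·-1 + 14·2 + 17·1 + 8·-2.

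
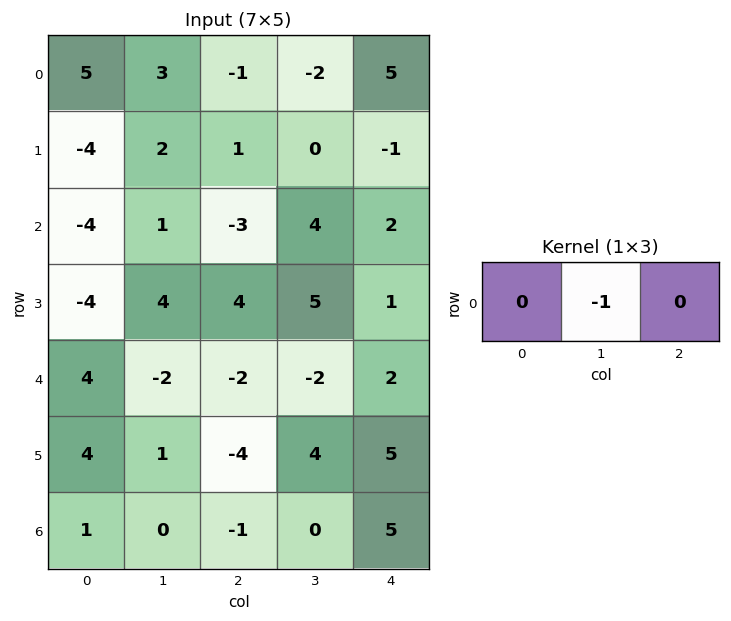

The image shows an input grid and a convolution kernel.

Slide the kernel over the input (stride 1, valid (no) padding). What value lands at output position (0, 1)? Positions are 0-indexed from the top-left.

1

The receptive field on the input at this output position is [3 -1 -2]. Elementwise product with the kernel and sum: -1·-1.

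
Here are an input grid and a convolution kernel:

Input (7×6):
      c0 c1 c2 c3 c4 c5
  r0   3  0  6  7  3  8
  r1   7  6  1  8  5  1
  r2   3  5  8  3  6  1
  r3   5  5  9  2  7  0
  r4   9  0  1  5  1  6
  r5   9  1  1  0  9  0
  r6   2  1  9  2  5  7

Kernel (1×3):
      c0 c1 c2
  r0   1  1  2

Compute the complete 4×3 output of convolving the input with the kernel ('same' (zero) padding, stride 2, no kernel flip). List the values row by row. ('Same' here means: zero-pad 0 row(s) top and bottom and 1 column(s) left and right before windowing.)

3 20 26
13 19 11
9 11 18
4 14 21

Output[0,0]: The receptive field on the zero-padded input at this output position is [0 3 0]. Elementwise product with the kernel and sum: 0·1 + 3·1 + 0·2.
Output[0,1]: The receptive field on the zero-padded input at this output position is [0 6 7]. Elementwise product with the kernel and sum: 0·1 + 6·1 + 7·2.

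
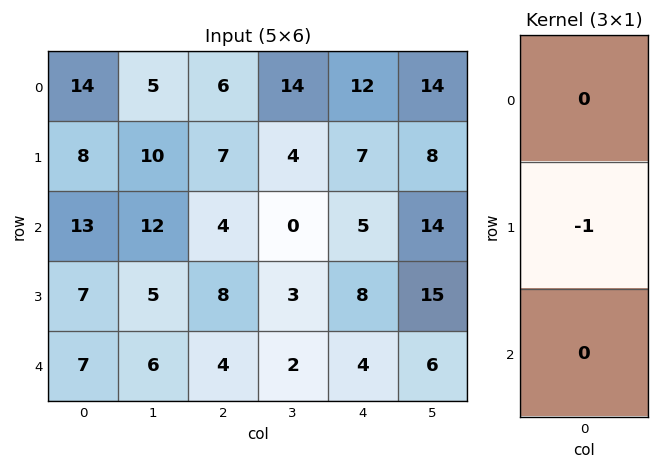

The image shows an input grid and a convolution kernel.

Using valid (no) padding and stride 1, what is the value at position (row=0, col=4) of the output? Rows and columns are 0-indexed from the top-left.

-7

The receptive field on the input at this output position is [12 / 7 / 5]. Elementwise product with the kernel and sum: 7·-1.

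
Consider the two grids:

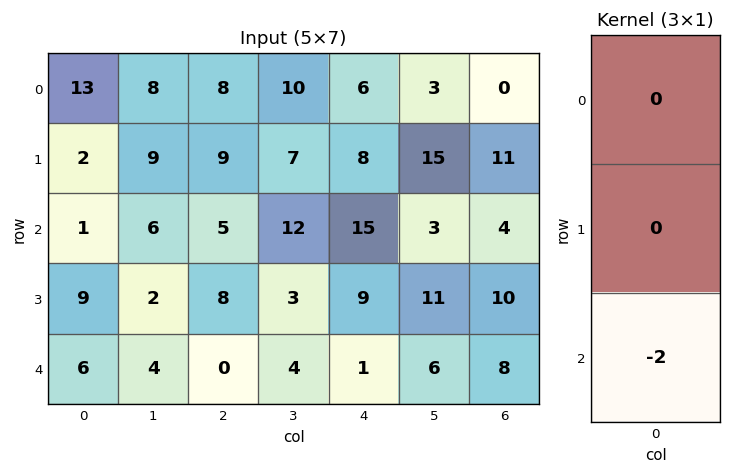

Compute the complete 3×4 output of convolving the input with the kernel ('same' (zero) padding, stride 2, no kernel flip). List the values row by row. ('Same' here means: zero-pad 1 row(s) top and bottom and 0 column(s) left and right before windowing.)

-4 -18 -16 -22
-18 -16 -18 -20
0 0 0 0

Output[0,0]: The receptive field on the zero-padded input at this output position is [0 / 13 / 2]. Elementwise product with the kernel and sum: 2·-2.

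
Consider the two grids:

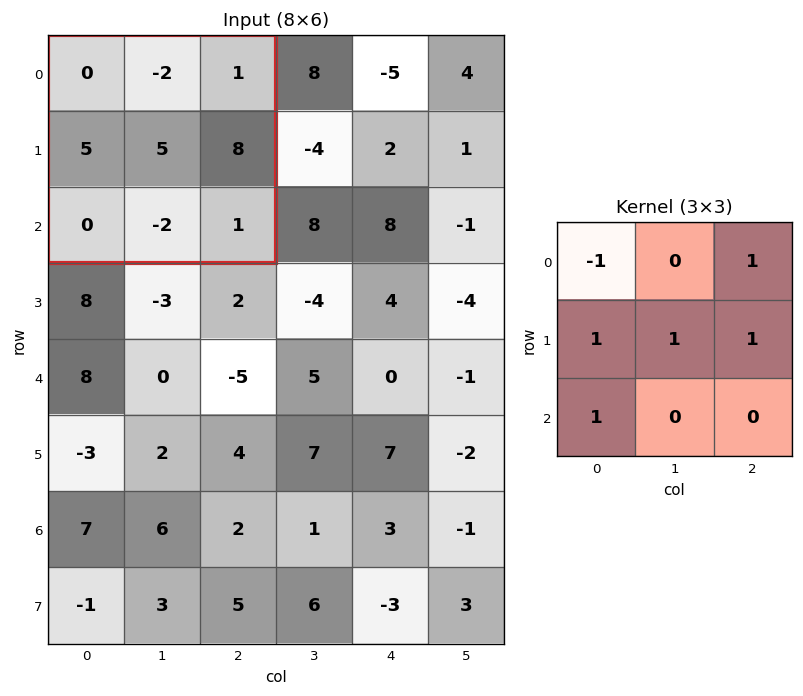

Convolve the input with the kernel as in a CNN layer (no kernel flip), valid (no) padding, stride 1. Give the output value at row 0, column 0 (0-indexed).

19

The receptive field on the input at this output position is [0 -2 1 / 5 5 8 / 0 -2 1]. Elementwise product with the kernel and sum: 0·-1 + 1·1 + 5·1 + 5·1 + 8·1 + 0·1.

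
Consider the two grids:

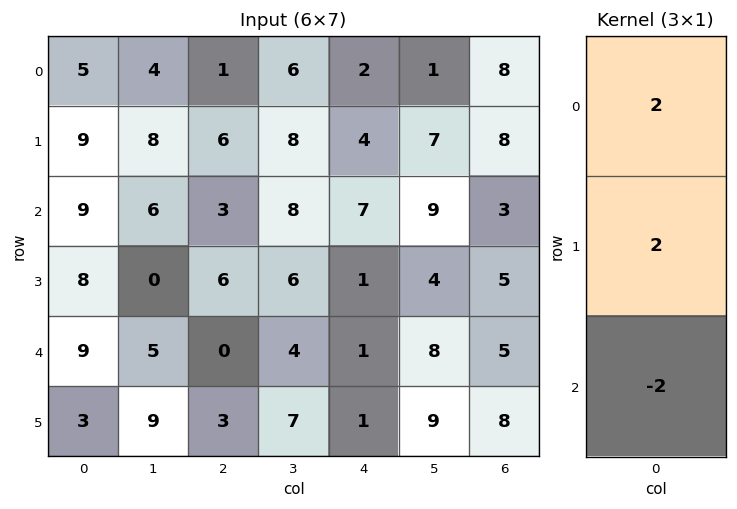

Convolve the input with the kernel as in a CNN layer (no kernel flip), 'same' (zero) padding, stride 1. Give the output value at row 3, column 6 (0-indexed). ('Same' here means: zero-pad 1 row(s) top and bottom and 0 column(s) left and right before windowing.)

6

The receptive field on the zero-padded input at this output position is [3 / 5 / 5]. Elementwise product with the kernel and sum: 3·2 + 5·2 + 5·-2.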